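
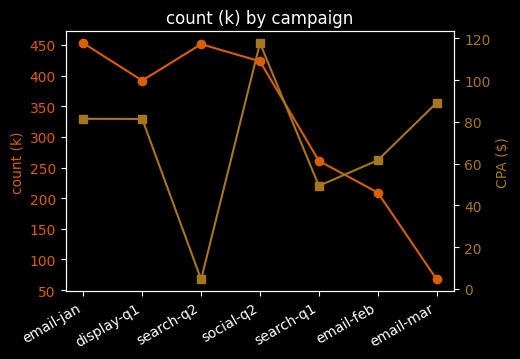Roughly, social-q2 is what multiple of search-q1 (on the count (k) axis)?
social-q2 ≈ 400, search-q1 ≈ 250; 400/250 ≈ 1.6.

≈ 1.6×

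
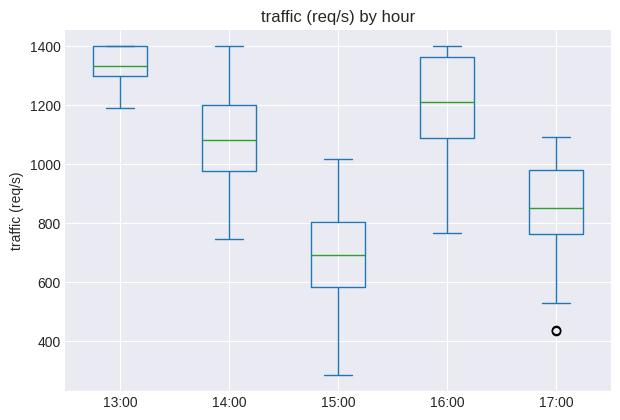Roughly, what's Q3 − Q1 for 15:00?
≈ 200

Q3 ≈ 800, Q1 ≈ 600; IQR ≈ 200.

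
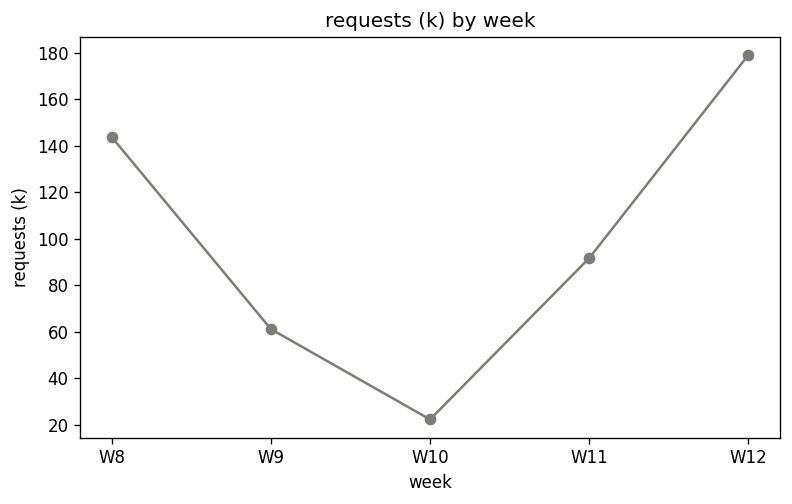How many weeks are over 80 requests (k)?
Above 80: W8, W11, W12.

3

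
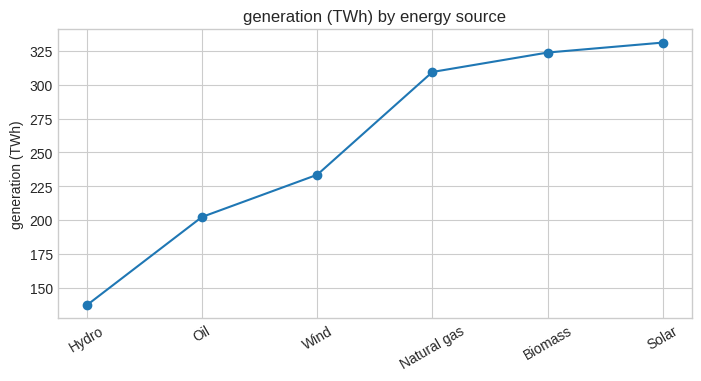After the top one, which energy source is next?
Biomass

Top 3: Solar ≈ 340, Biomass ≈ 320, Natural gas ≈ 300.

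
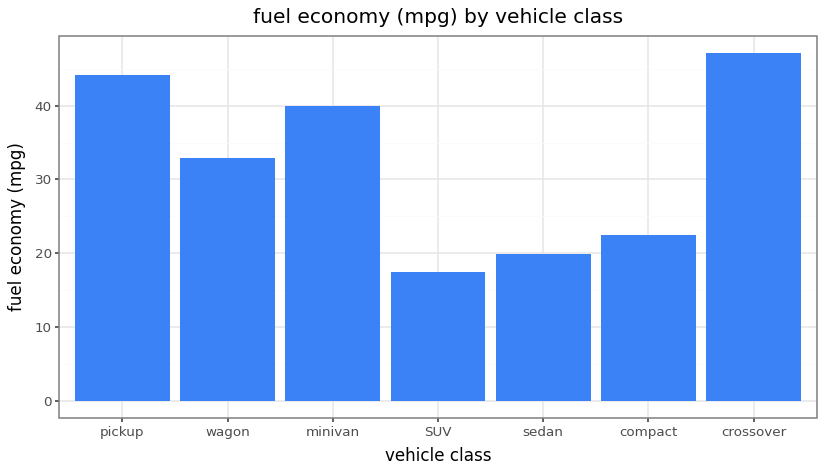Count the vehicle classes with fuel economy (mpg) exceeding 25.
4

Above 25: pickup, wagon, minivan, crossover.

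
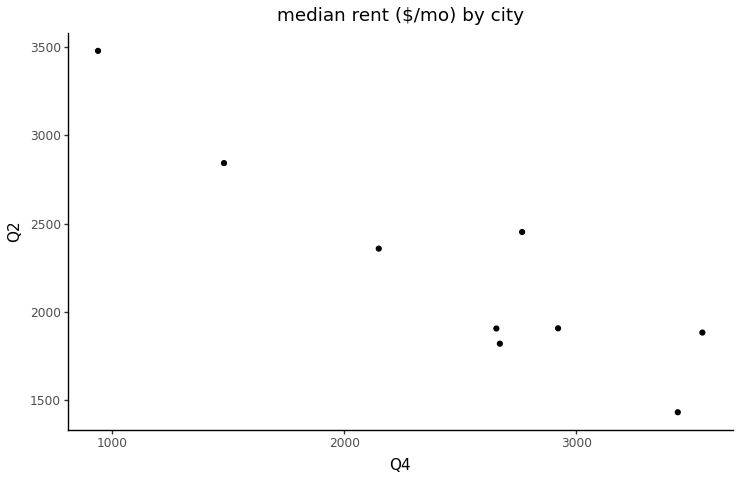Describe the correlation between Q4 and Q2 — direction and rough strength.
negative, strong

Points are negatively correlated; strong (|r| ≈ 0.9).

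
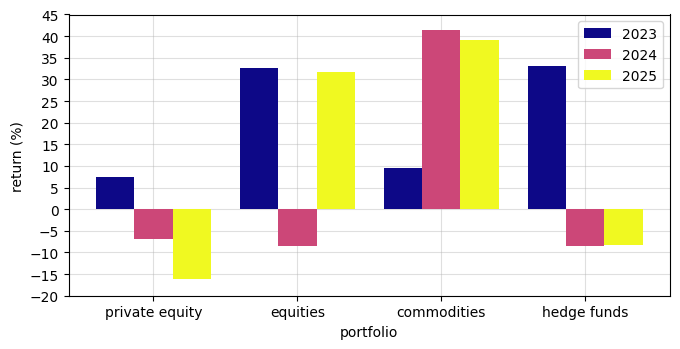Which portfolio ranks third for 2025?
Top 4 for 2025: commodities ≈ 40, equities ≈ 30, hedge funds ≈ -10, private equity ≈ -15.

hedge funds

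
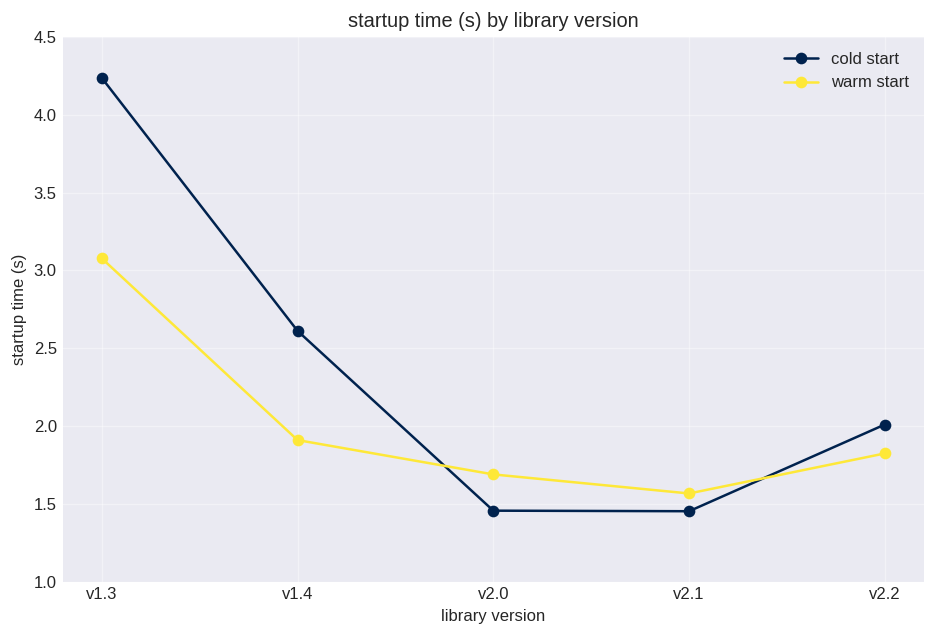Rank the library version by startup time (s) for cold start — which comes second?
Top 3 for cold start: v1.3 ≈ 4.0, v1.4 ≈ 2.5, v2.2 ≈ 2.0.

v1.4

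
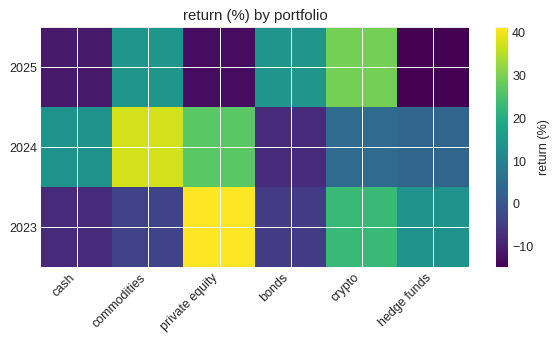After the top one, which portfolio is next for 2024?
private equity

Top 3 for 2024: commodities ≈ 35, private equity ≈ 25, cash ≈ 15.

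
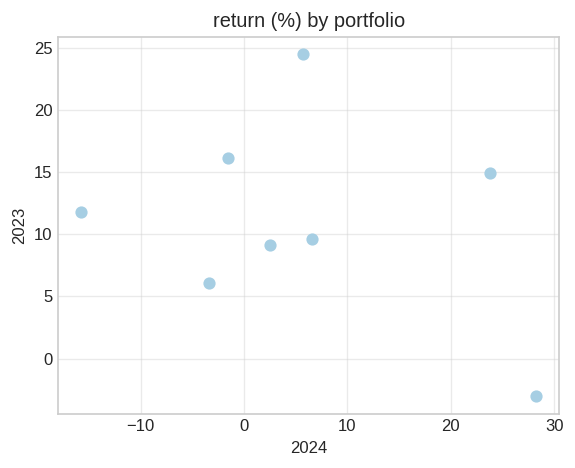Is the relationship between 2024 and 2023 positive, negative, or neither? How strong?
Points are negatively correlated; weak (|r| ≈ 0.3).

negative, weak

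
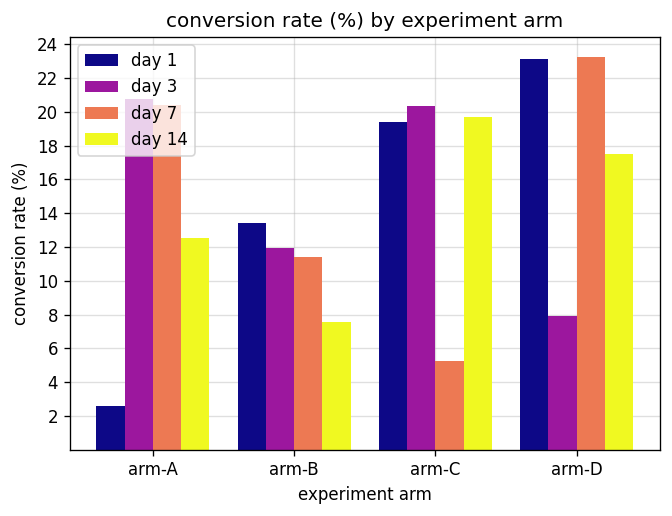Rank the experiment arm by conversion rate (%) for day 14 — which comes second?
arm-D

Top 3 for day 14: arm-C ≈ 20, arm-D ≈ 18, arm-A ≈ 12.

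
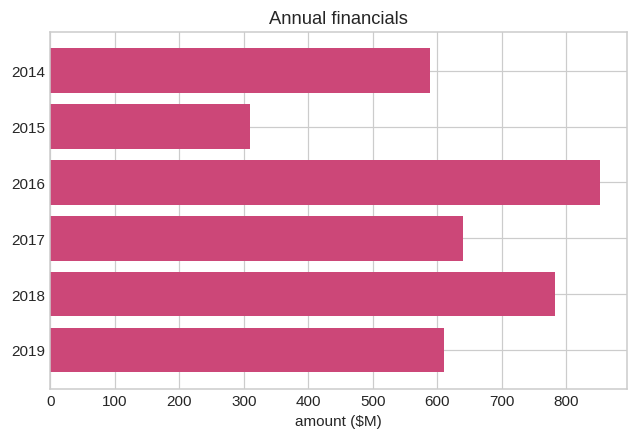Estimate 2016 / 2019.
2016 ≈ 900, 2019 ≈ 600; 900/600 ≈ 1.5.

≈ 1.5×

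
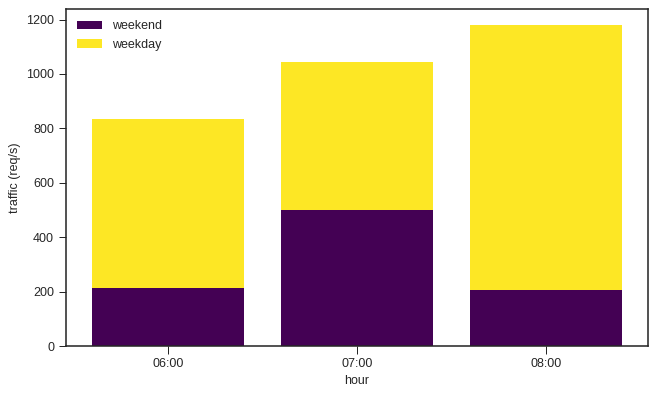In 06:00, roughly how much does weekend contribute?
weekend top ≈ 200, bottom ≈ 0; segment ≈ 200.

≈ 200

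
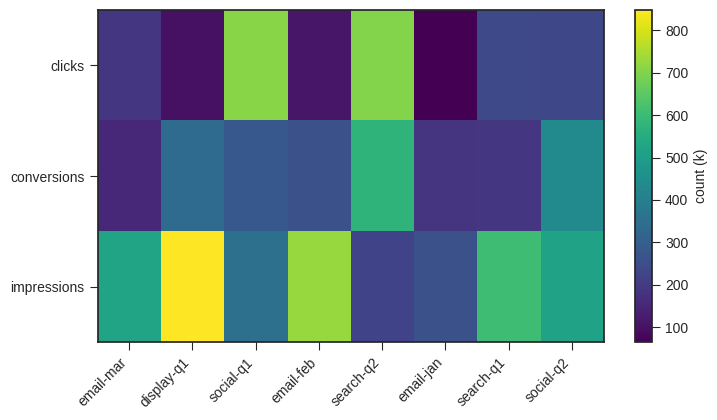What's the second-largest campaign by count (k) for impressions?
email-feb

Top 3 for impressions: display-q1 ≈ 800, email-feb ≈ 700, search-q1 ≈ 600.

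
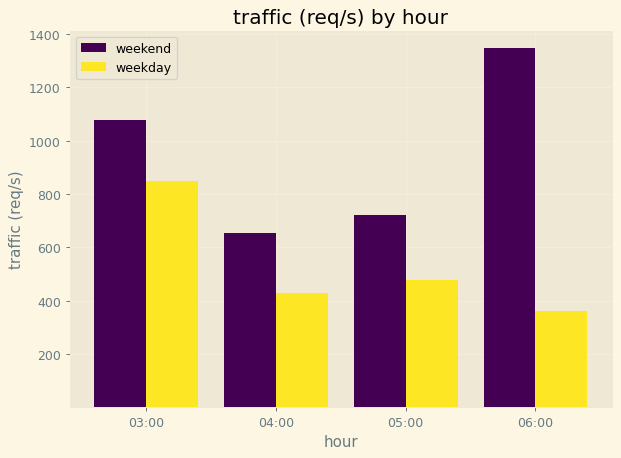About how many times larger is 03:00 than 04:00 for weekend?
03:00 ≈ 1000, 04:00 ≈ 600; 1000/600 ≈ 1.67.

≈ 1.67×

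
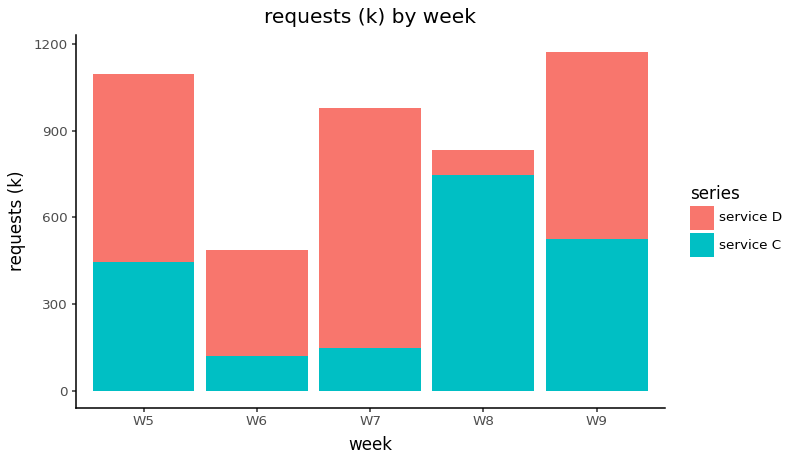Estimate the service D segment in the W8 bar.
≈ 100

service D top ≈ 800, bottom ≈ 700; segment ≈ 100.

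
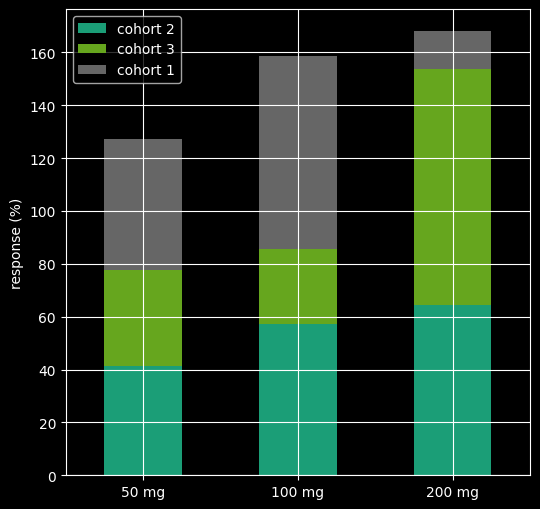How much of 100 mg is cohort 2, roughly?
cohort 2 top ≈ 60, bottom ≈ 0; segment ≈ 60.

≈ 60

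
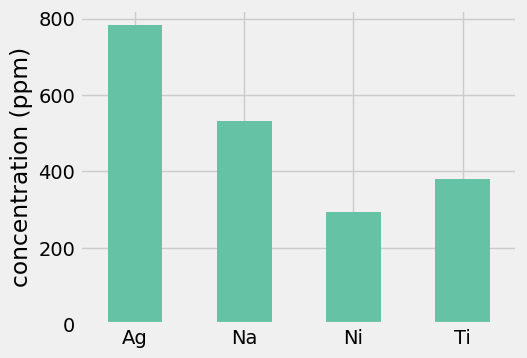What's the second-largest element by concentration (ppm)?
Na

Top 3: Ag ≈ 800, Na ≈ 500, Ti ≈ 400.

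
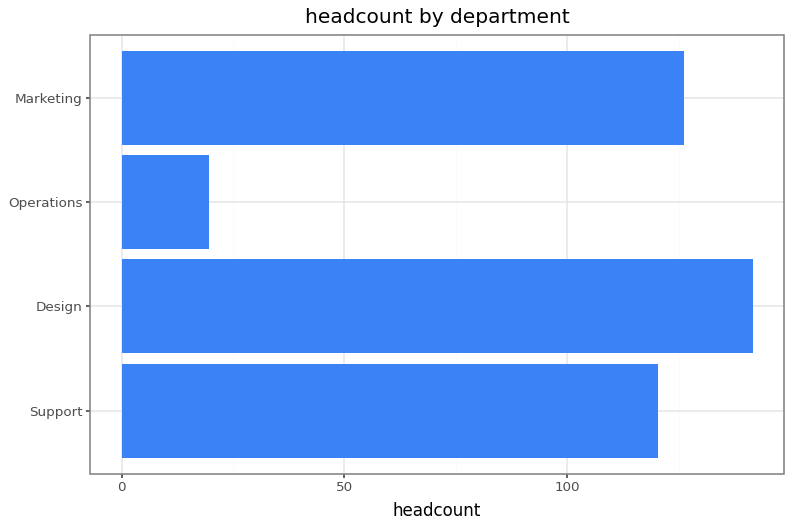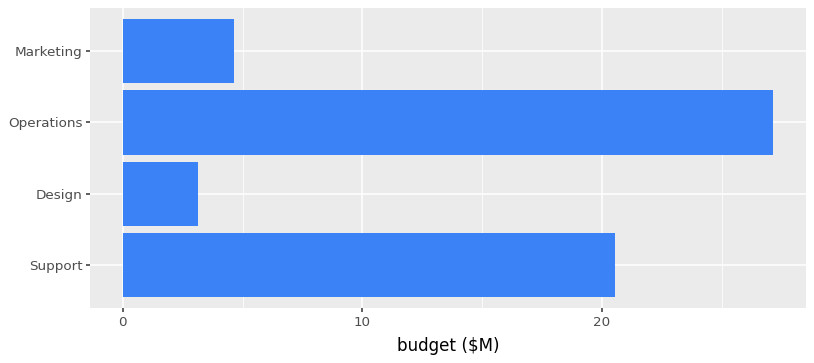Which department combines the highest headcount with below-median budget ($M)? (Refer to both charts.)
Design

Chart 2 median budget ($M) ≈ 15; below-median departments: Design, Marketing. Among those, Design has the highest headcount (≈ 140).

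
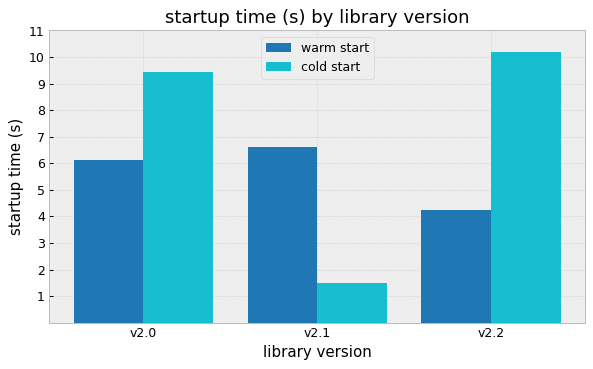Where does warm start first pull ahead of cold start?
v2.1

v2.0: warm start ≈ 6 vs cold start ≈ 9 (not yet); v2.1: warm start ≈ 7 vs cold start ≈ 2 (first crossover).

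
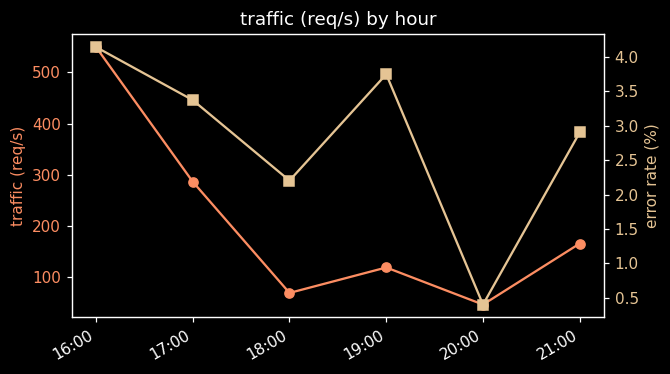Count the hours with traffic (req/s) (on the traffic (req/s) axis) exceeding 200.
2

Above 200: 16:00, 17:00.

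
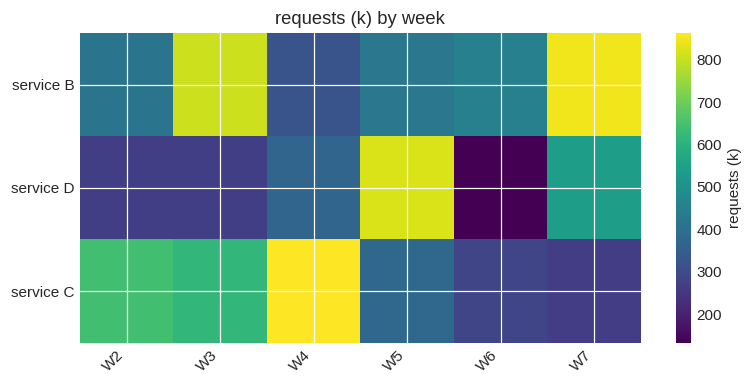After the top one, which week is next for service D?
Top 3 for service D: W5 ≈ 800, W7 ≈ 500, W4 ≈ 400.

W7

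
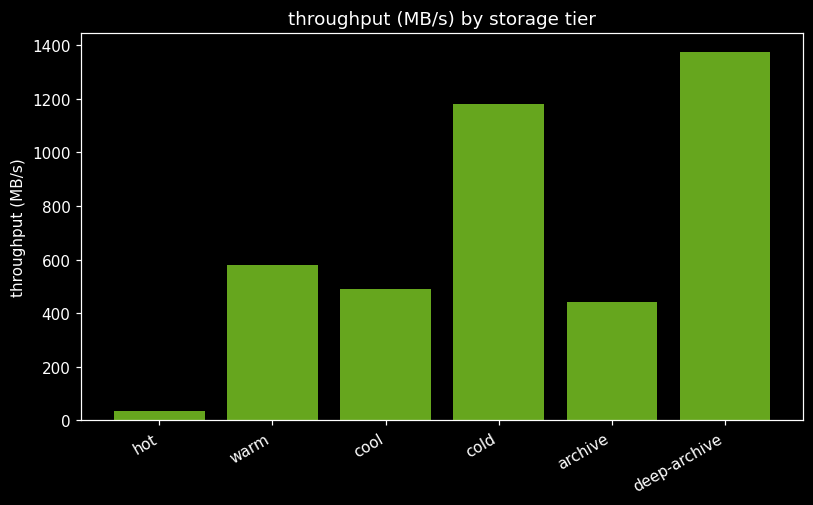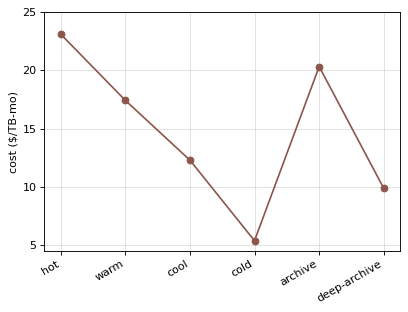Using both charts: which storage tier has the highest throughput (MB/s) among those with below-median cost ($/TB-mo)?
Chart 2 median cost ($/TB-mo) ≈ 15; below-median storage tiers: cool, cold, deep-archive. Among those, deep-archive has the highest throughput (MB/s) (≈ 1400).

deep-archive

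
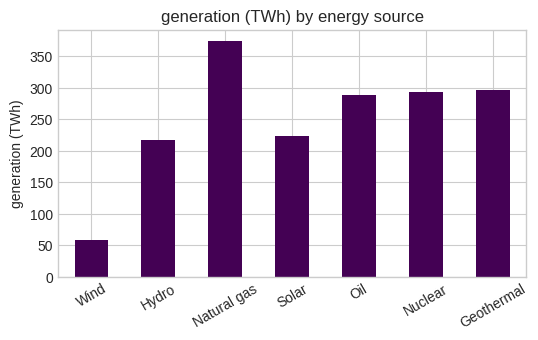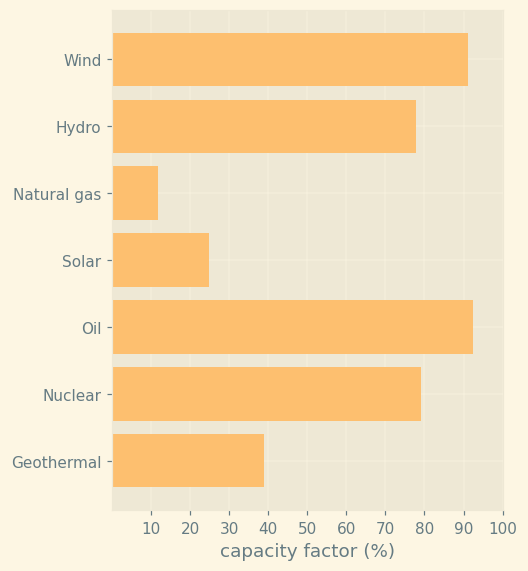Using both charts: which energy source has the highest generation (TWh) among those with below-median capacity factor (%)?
Chart 2 median capacity factor (%) ≈ 80; below-median energy sources: Natural gas, Solar, Geothermal. Among those, Natural gas has the highest generation (TWh) (≈ 350).

Natural gas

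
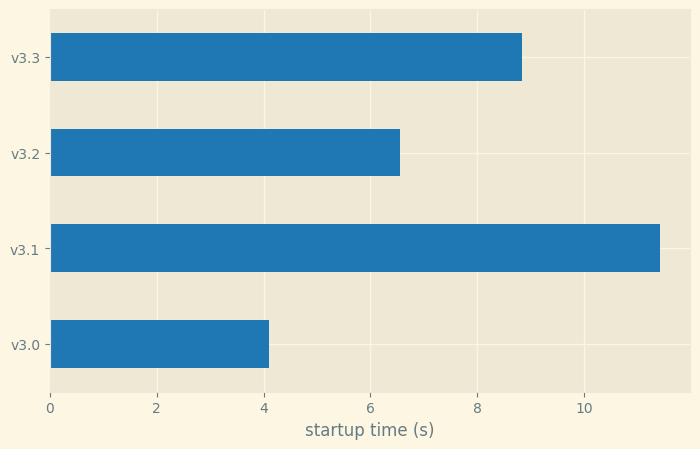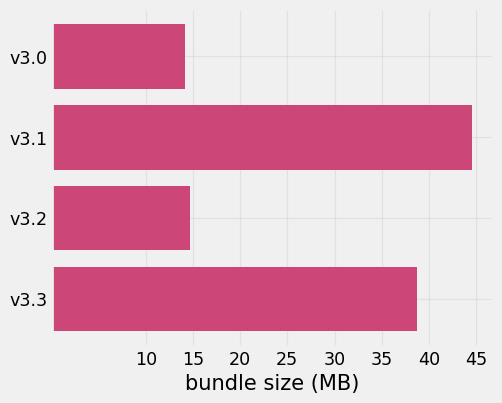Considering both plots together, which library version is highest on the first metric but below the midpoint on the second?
Chart 2 median bundle size (MB) ≈ 25; below-median library versions: v3.0, v3.2. Among those, v3.2 has the highest startup time (s) (≈ 6).

v3.2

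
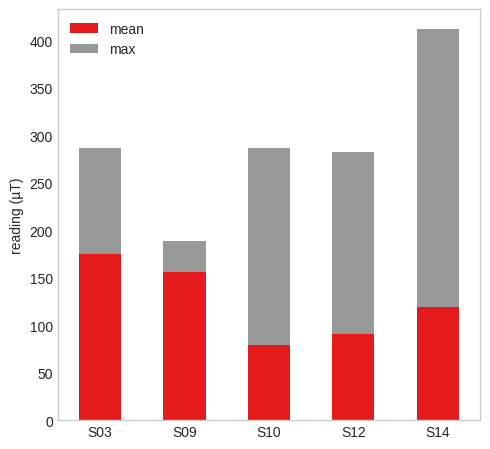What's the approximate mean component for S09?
mean top ≈ 150, bottom ≈ 0; segment ≈ 150.

≈ 150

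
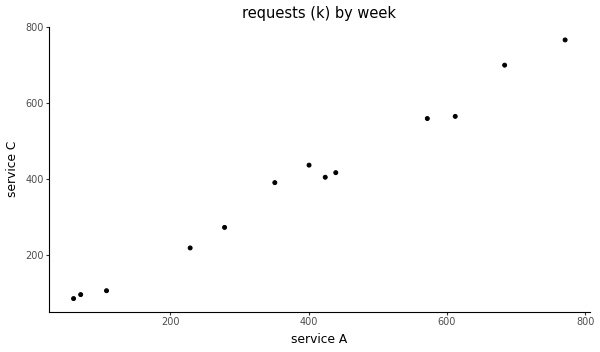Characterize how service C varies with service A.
Points are positively correlated; strong (|r| ≈ 1.0).

positive, strong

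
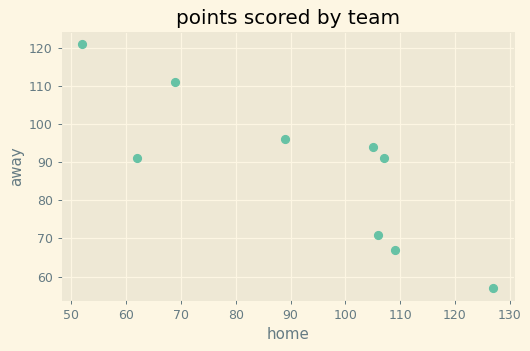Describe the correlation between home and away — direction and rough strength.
Points are negatively correlated; strong (|r| ≈ 0.8).

negative, strong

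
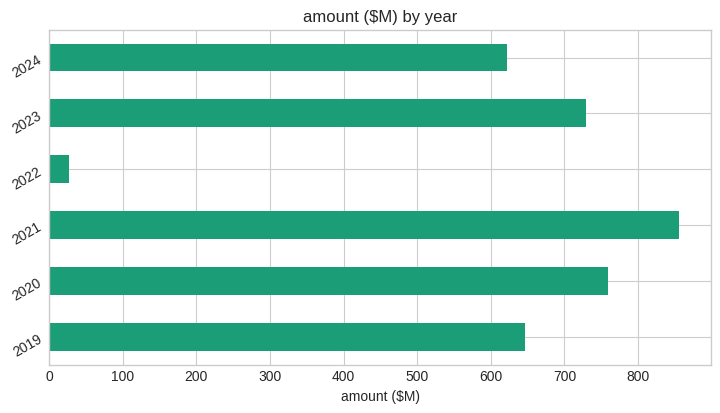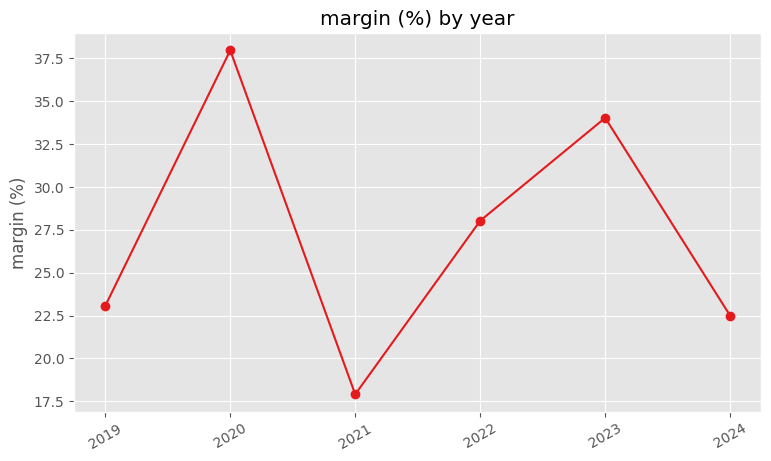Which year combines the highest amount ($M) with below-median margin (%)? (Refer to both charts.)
2021

Chart 2 median margin (%) ≈ 25; below-median years: 2019, 2021, 2024. Among those, 2021 has the highest amount ($M) (≈ 900).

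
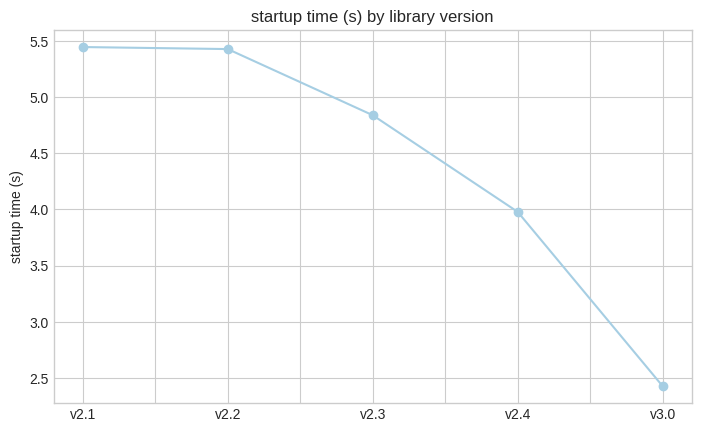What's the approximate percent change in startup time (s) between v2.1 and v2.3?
≈ -9.1%

v2.1 ≈ 5.5, v2.3 ≈ 5.0; (5.0 − 5.5) / 5.5 ≈ -9.1%.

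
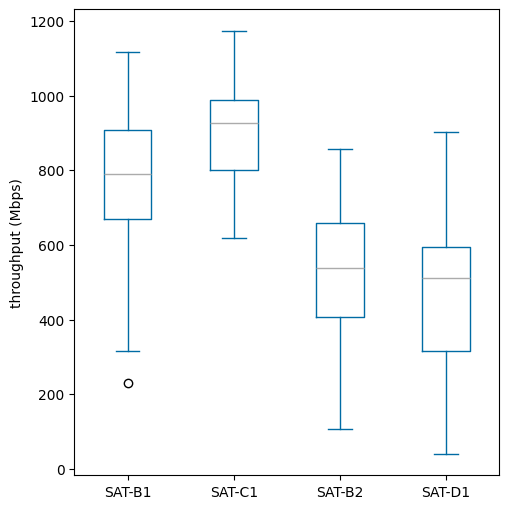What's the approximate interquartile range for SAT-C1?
≈ 200

Q3 ≈ 1000, Q1 ≈ 800; IQR ≈ 200.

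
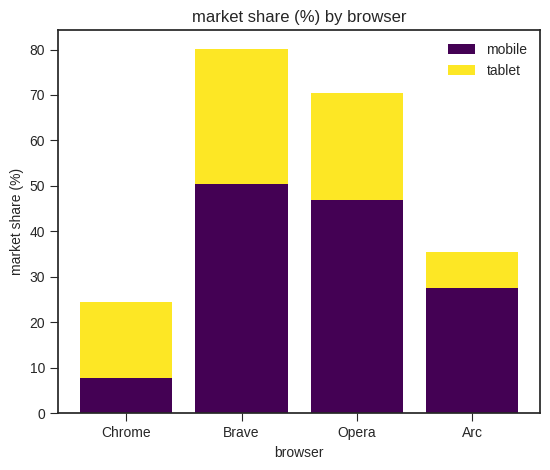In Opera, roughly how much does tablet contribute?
≈ 20

tablet top ≈ 70, bottom ≈ 50; segment ≈ 20.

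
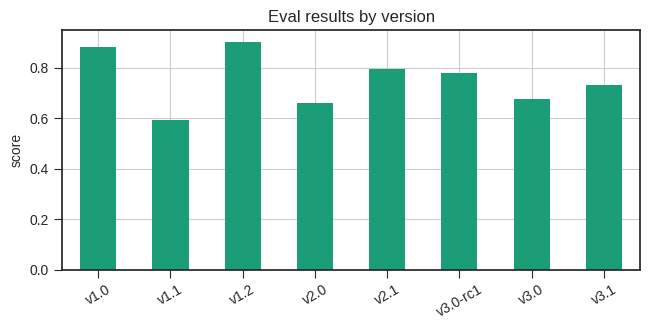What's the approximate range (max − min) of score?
≈ 0.3

Max v1.2 ≈ 0.9, min v1.1 ≈ 0.6; range ≈ 0.3.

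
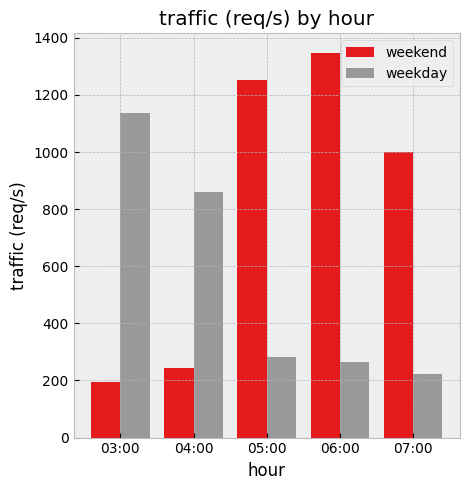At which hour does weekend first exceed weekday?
04:00: weekend ≈ 200 vs weekday ≈ 800 (not yet); 05:00: weekend ≈ 1200 vs weekday ≈ 200 (first crossover).

05:00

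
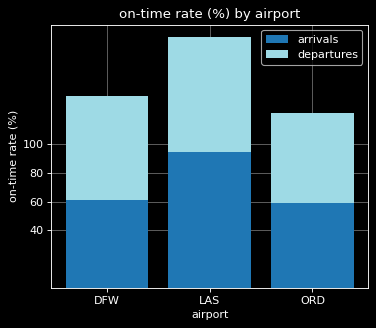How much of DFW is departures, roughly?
≈ 80

departures top ≈ 140, bottom ≈ 60; segment ≈ 80.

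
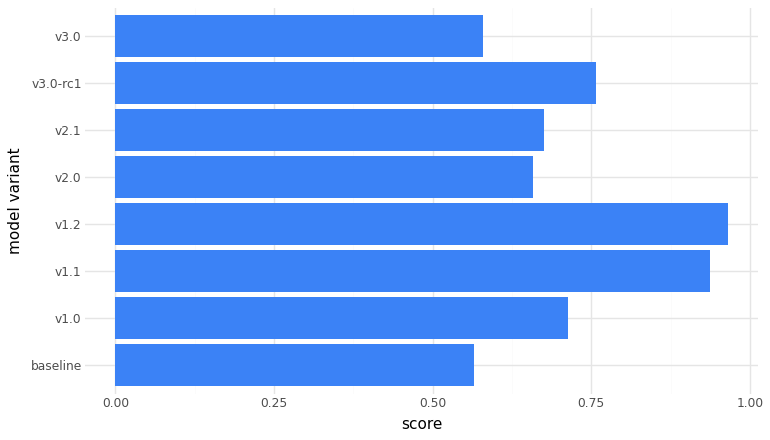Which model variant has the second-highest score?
v1.1

Top 3: v1.2 ≈ 1.0, v1.1 ≈ 0.9, v3.0-rc1 ≈ 0.8.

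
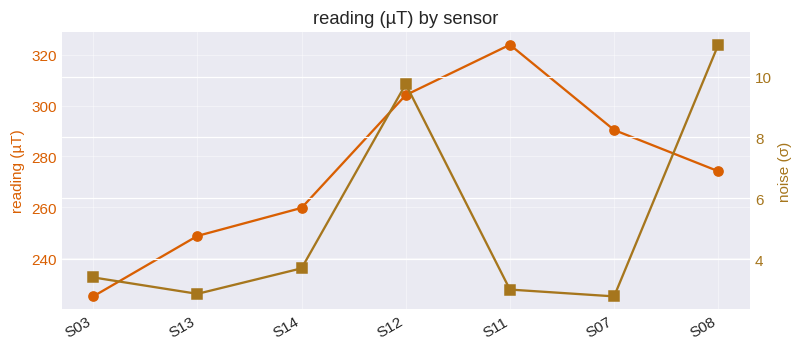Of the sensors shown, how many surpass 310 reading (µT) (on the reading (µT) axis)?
Above 310: S11.

1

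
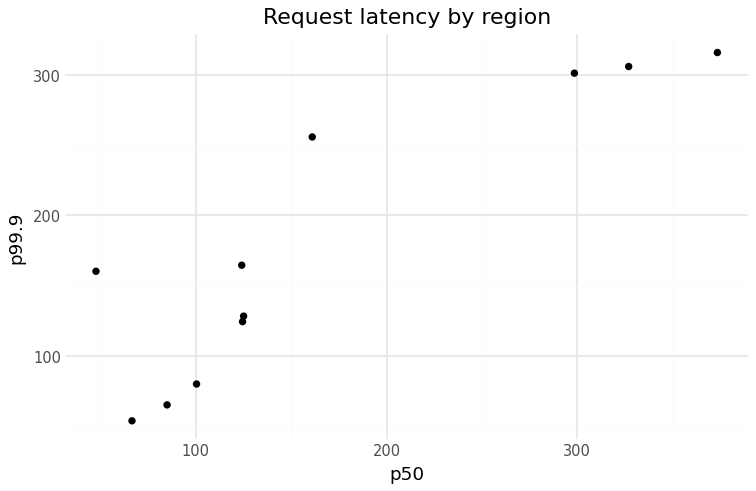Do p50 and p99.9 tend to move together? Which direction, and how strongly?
positive, strong

Points are positively correlated; strong (|r| ≈ 0.9).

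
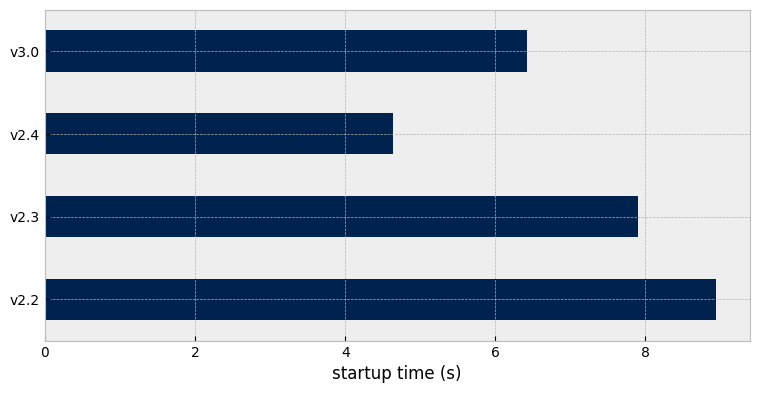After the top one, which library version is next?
Top 3: v2.2 ≈ 9, v2.3 ≈ 8, v3.0 ≈ 6.

v2.3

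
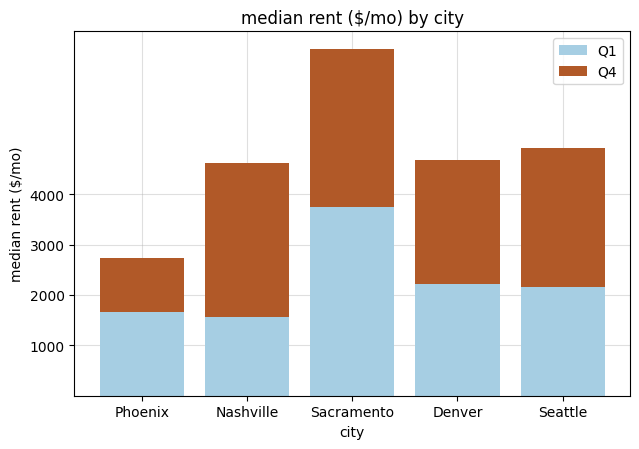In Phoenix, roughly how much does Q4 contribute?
Q4 top ≈ 3000, bottom ≈ 2000; segment ≈ 1000.

≈ 1000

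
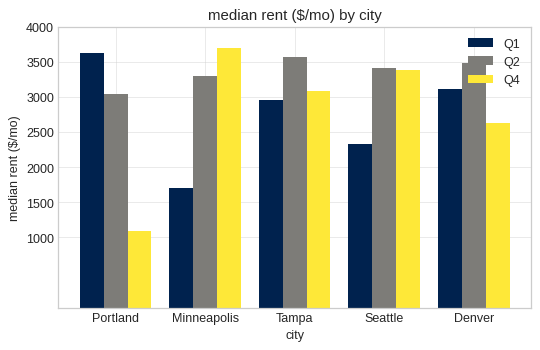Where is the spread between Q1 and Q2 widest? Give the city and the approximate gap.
Minneapolis: Q1 ≈ 1500, Q2 ≈ 3500 → gap ≈ 2000. Next-largest (Seattle) is only ≈ 1000.

Minneapolis, ≈ 2000 $/mo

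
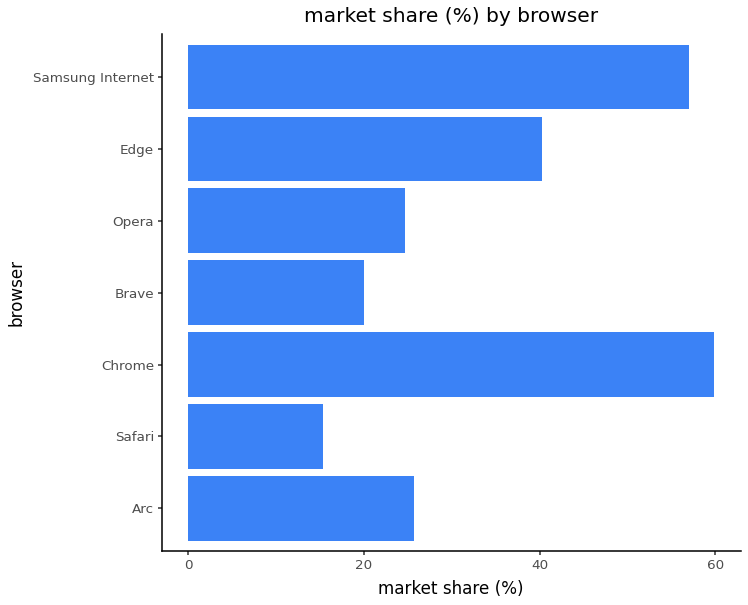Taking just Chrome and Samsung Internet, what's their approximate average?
(60 + 55) / 2 ≈ 58.

≈ 58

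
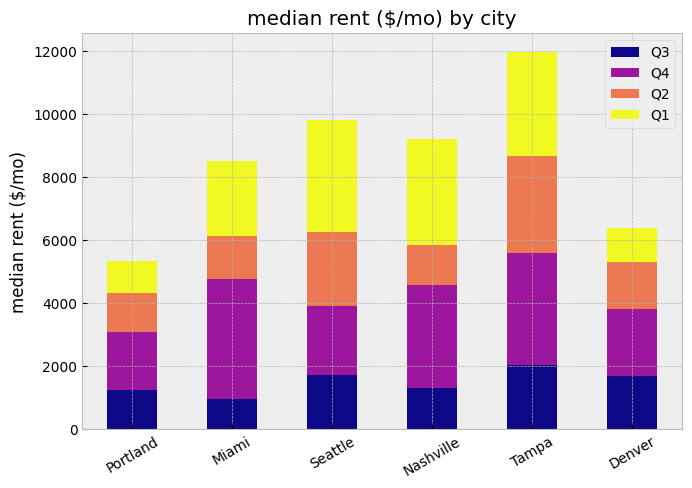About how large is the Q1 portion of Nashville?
≈ 3000

Q1 top ≈ 9000, bottom ≈ 6000; segment ≈ 3000.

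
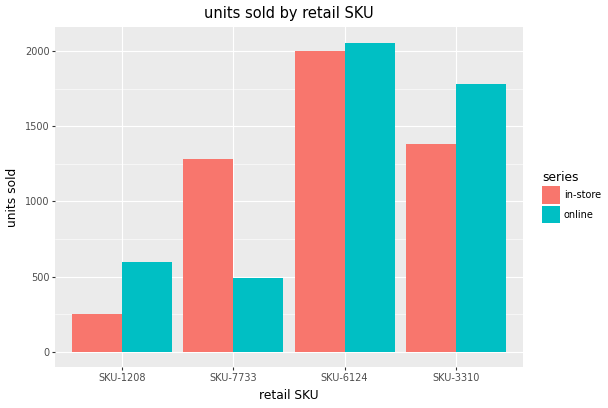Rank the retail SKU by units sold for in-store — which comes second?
SKU-3310

Top 3 for in-store: SKU-6124 ≈ 2000, SKU-3310 ≈ 1400, SKU-7733 ≈ 1200.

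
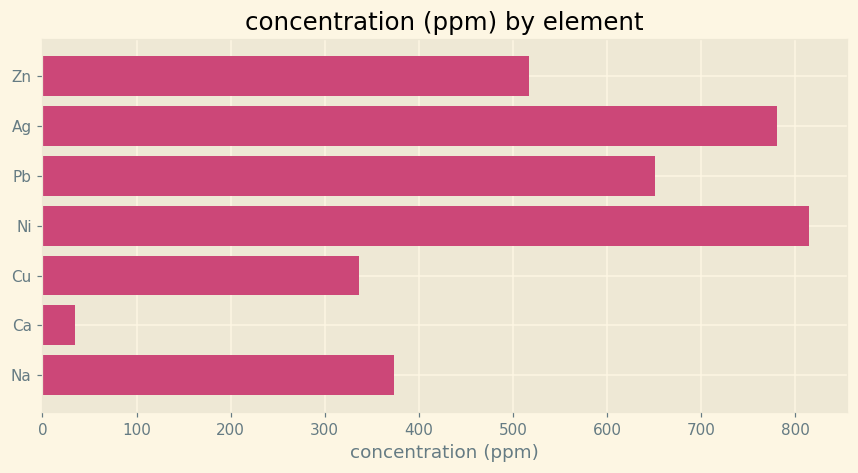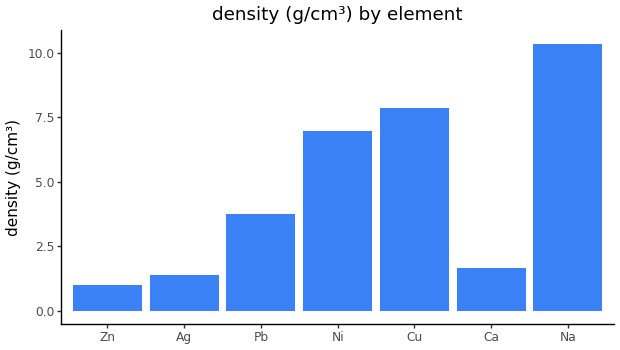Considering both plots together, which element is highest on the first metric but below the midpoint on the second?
Ag

Chart 2 median density (g/cm³) ≈ 4; below-median elements: Zn, Ag, Ca. Among those, Ag has the highest concentration (ppm) (≈ 800).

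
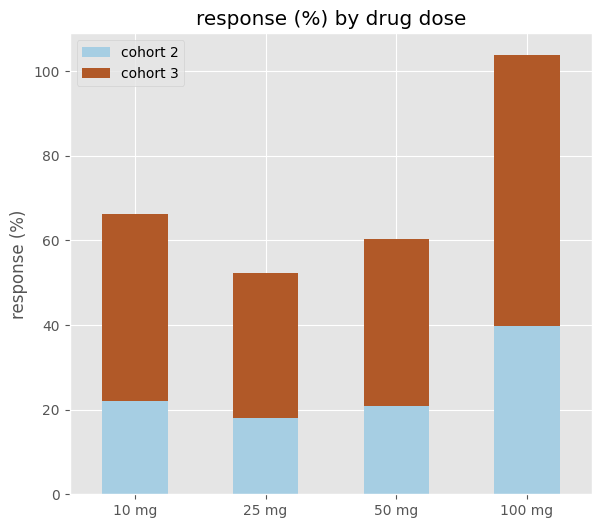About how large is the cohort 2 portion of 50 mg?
≈ 20

cohort 2 top ≈ 20, bottom ≈ 0; segment ≈ 20.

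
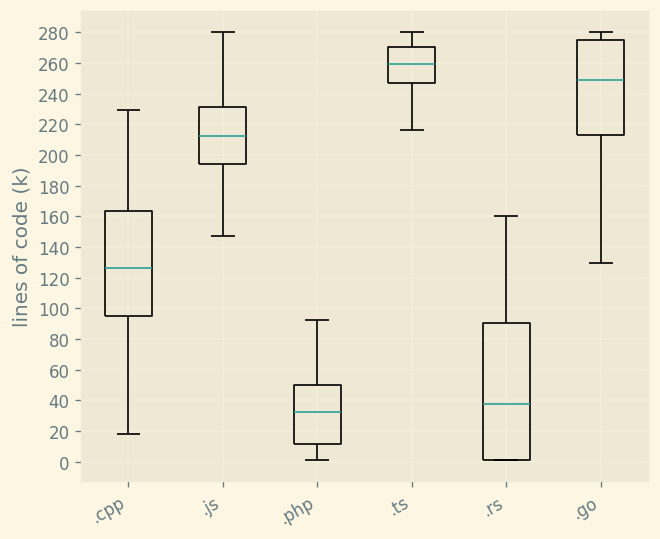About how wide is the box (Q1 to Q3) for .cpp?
Q3 ≈ 160, Q1 ≈ 100; IQR ≈ 60.

≈ 60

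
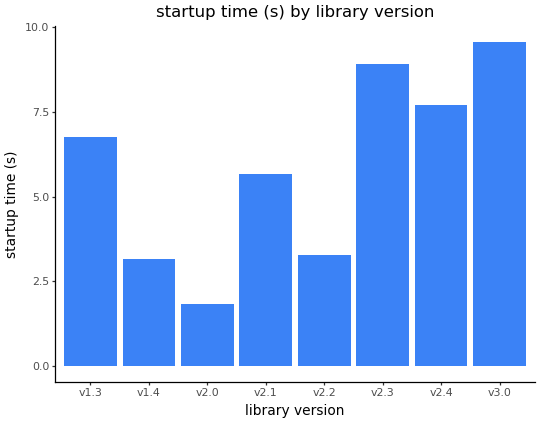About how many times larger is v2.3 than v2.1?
v2.3 ≈ 9, v2.1 ≈ 6; 9/6 ≈ 1.5.

≈ 1.5×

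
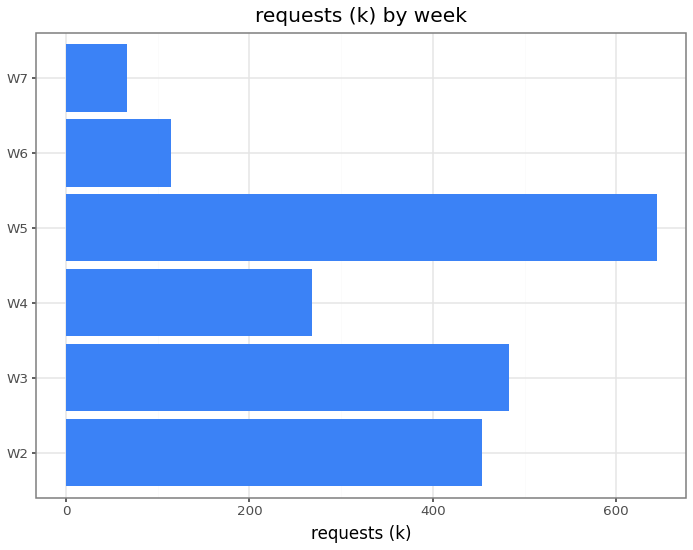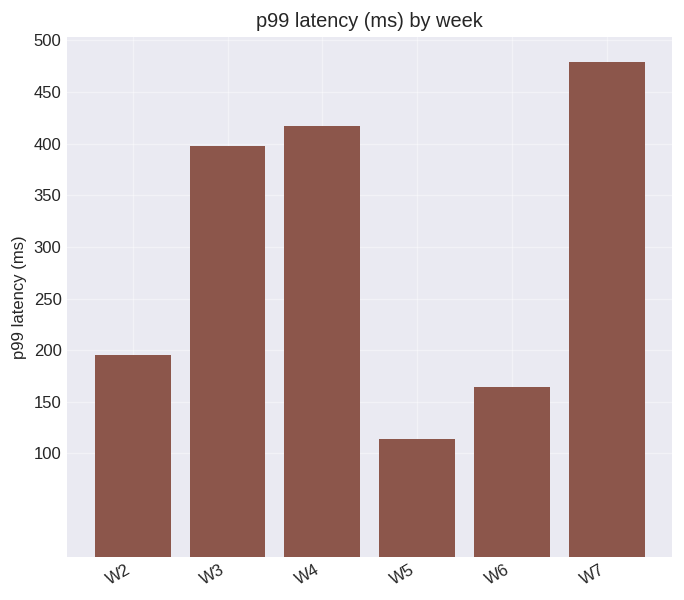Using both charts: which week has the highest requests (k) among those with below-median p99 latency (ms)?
Chart 2 median p99 latency (ms) ≈ 300; below-median weeks: W2, W5, W6. Among those, W5 has the highest requests (k) (≈ 600).

W5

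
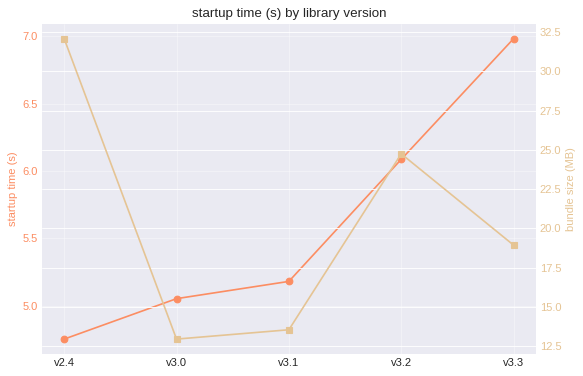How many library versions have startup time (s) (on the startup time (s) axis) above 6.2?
Above 6.2: v3.3.

1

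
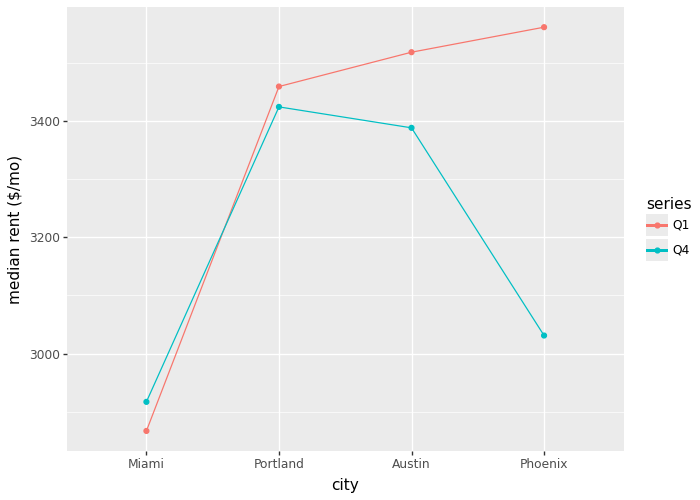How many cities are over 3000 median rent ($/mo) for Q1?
Above 3000: Portland, Austin, Phoenix.

3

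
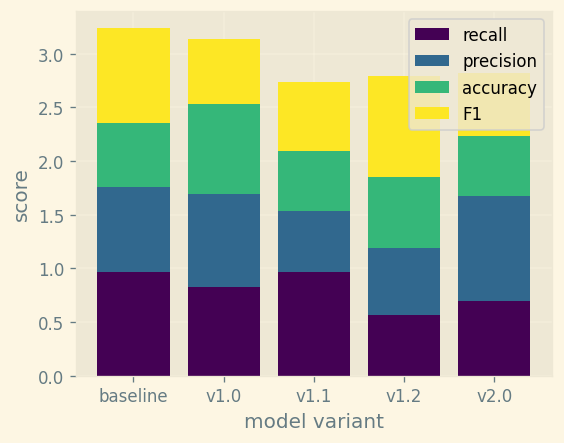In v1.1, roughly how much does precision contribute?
precision top ≈ 1.5, bottom ≈ 1.0; segment ≈ 0.5.

≈ 0.5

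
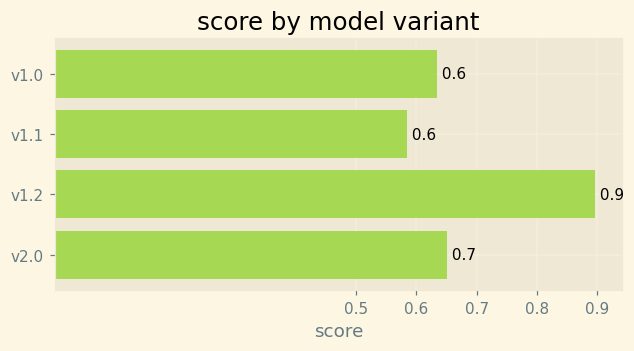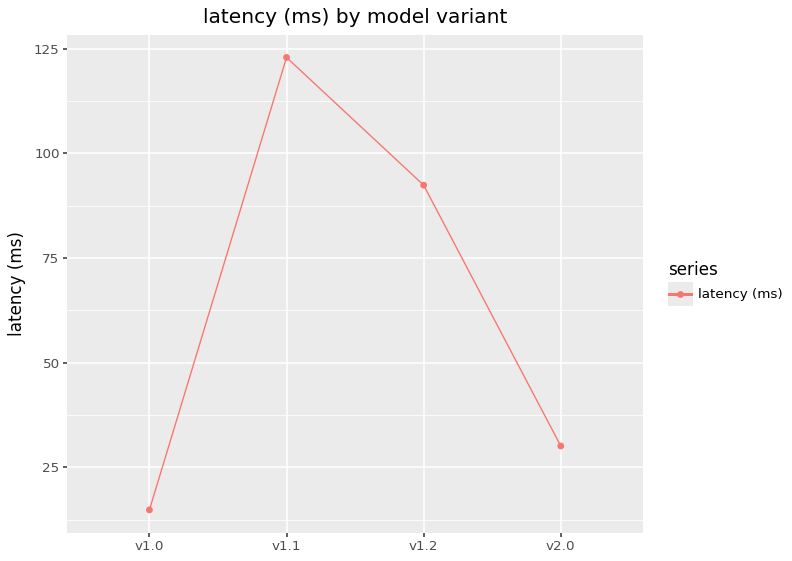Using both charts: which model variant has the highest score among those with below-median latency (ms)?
Chart 2 median latency (ms) ≈ 60; below-median model variants: v1.0, v2.0. Among those, v2.0 has the highest score (≈ 0.7).

v2.0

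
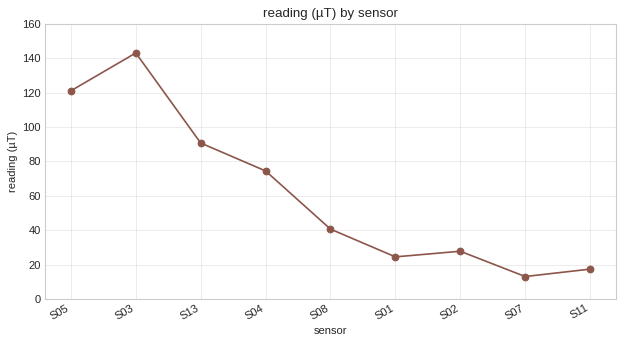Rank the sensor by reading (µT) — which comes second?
S05

Top 3: S03 ≈ 140, S05 ≈ 120, S13 ≈ 100.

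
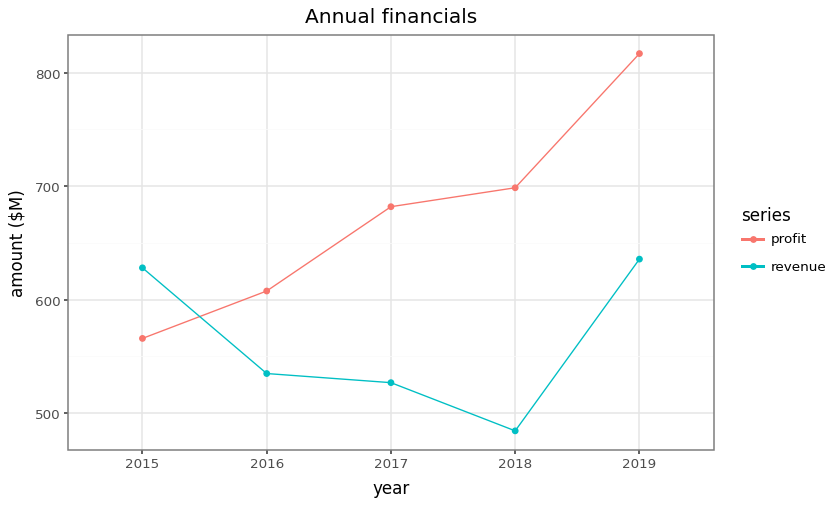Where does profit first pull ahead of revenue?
2016

2015: profit ≈ 550 vs revenue ≈ 650 (not yet); 2016: profit ≈ 600 vs revenue ≈ 550 (first crossover).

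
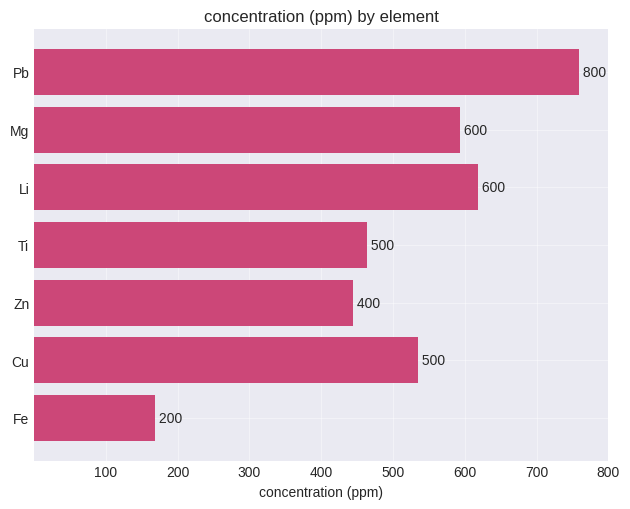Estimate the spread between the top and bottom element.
≈ 600

Max Pb ≈ 800, min Fe ≈ 200; range ≈ 600.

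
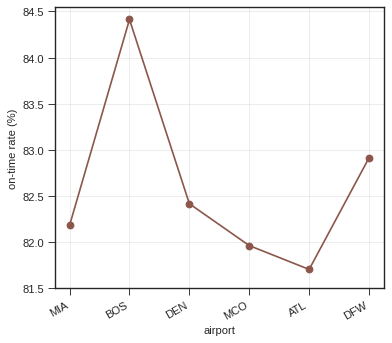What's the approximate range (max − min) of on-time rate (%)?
≈ 3.0

Max BOS ≈ 84.5, min ATL ≈ 81.5; range ≈ 3.0.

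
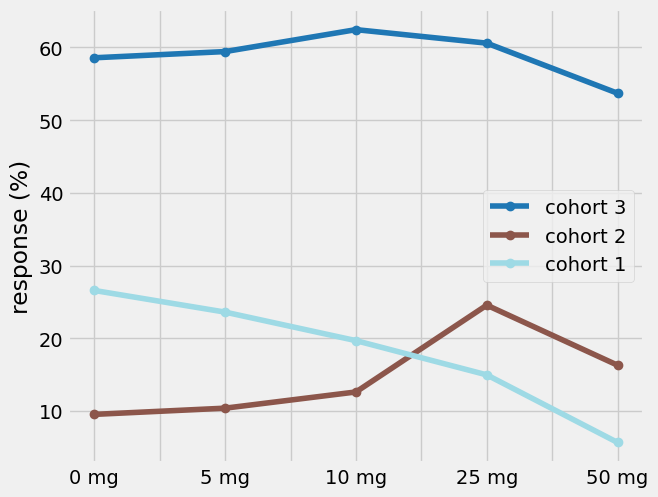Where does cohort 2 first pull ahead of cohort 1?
10 mg: cohort 2 ≈ 15 vs cohort 1 ≈ 20 (not yet); 25 mg: cohort 2 ≈ 25 vs cohort 1 ≈ 15 (first crossover).

25 mg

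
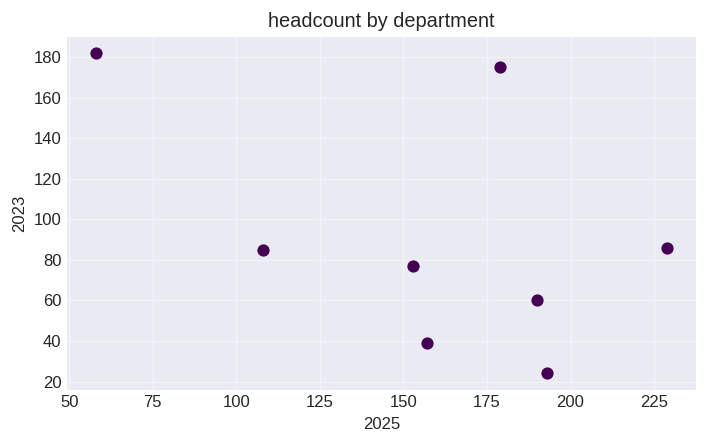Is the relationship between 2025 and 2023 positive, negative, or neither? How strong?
negative, moderate

Points are negatively correlated; moderate (|r| ≈ 0.5).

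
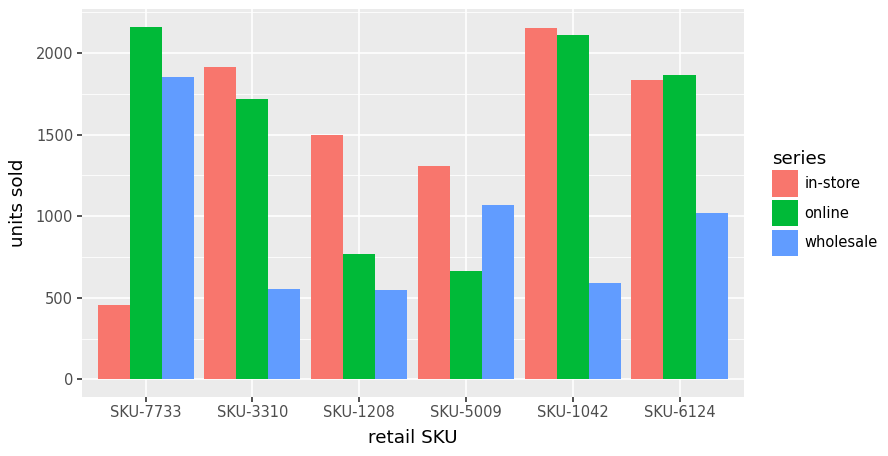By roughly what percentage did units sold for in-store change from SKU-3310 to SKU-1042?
≈ +10%

SKU-3310 ≈ 2000, SKU-1042 ≈ 2200; (2200 − 2000) / 2000 ≈ +10%.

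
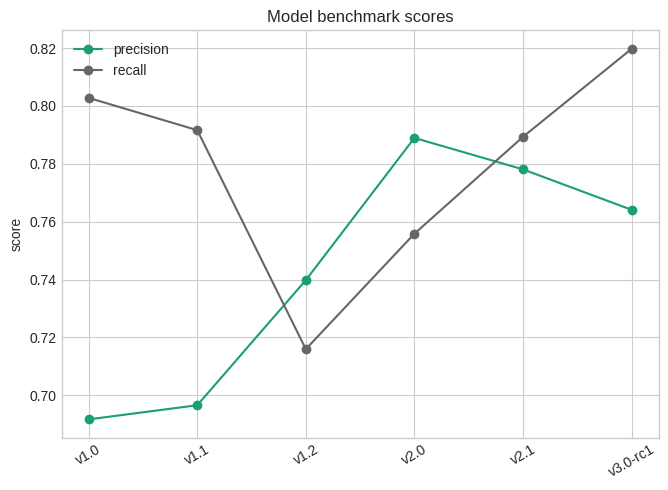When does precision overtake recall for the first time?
v1.2

v1.1: precision ≈ 0.70 vs recall ≈ 0.80 (not yet); v1.2: precision ≈ 0.74 vs recall ≈ 0.72 (first crossover).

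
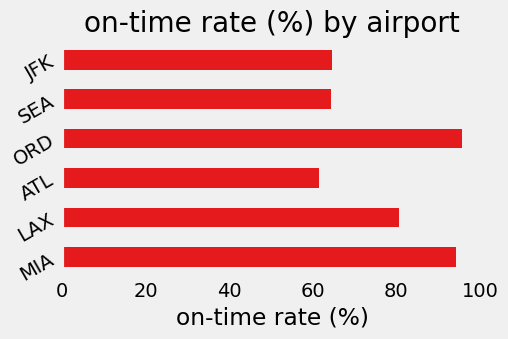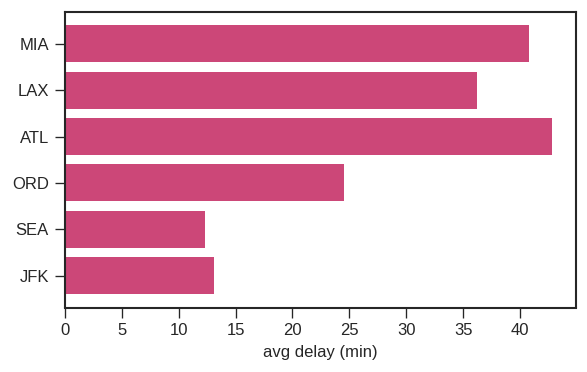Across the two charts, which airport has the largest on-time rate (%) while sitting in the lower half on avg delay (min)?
Chart 2 median avg delay (min) ≈ 30; below-median airports: ORD, SEA, JFK. Among those, ORD has the highest on-time rate (%) (≈ 100).

ORD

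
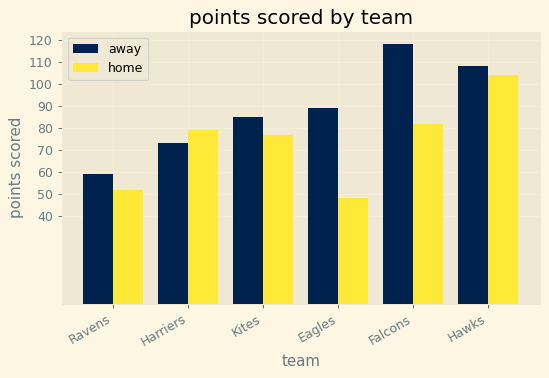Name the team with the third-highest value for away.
Eagles

Top 4 for away: Falcons ≈ 120, Hawks ≈ 110, Eagles ≈ 90, Kites ≈ 80.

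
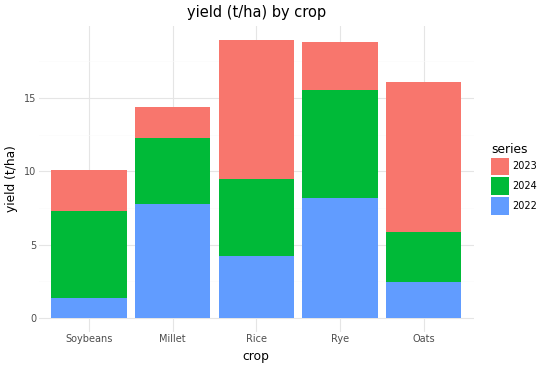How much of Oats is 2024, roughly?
≈ 4

2024 top ≈ 6, bottom ≈ 2; segment ≈ 4.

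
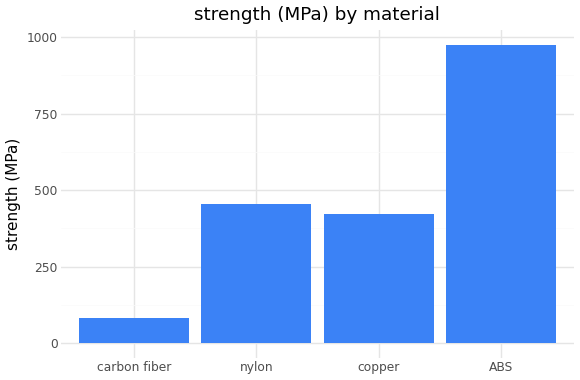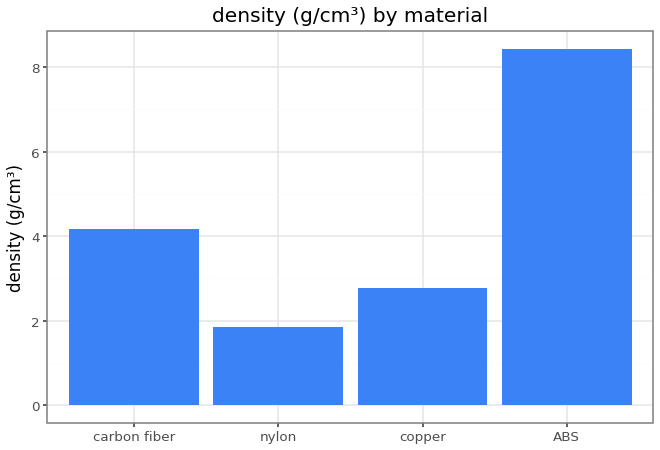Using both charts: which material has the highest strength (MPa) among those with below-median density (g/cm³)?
Chart 2 median density (g/cm³) ≈ 3; below-median materials: nylon, copper. Among those, nylon has the highest strength (MPa) (≈ 500).

nylon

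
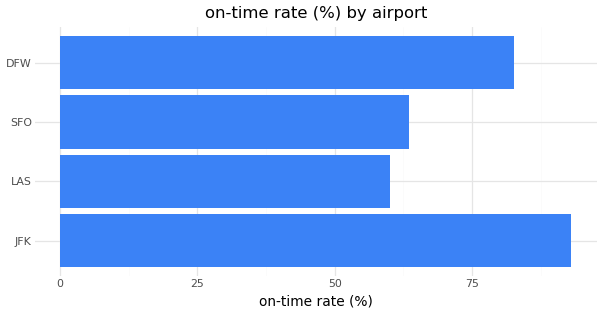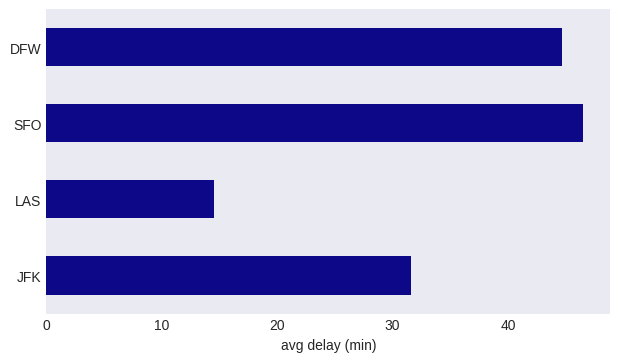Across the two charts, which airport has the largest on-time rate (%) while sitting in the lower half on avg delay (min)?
JFK

Chart 2 median avg delay (min) ≈ 40; below-median airports: JFK, LAS. Among those, JFK has the highest on-time rate (%) (≈ 90).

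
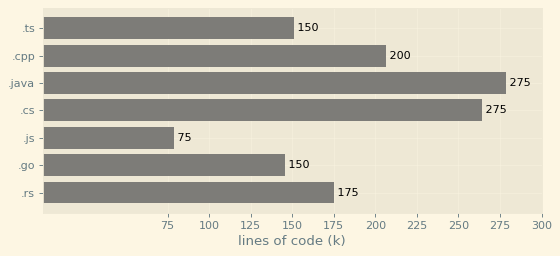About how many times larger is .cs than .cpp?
.cs ≈ 275, .cpp ≈ 200; 275/200 ≈ 1.38.

≈ 1.38×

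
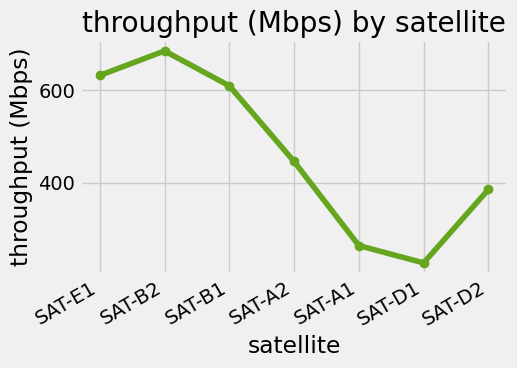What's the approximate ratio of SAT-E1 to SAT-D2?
SAT-E1 ≈ 650, SAT-D2 ≈ 400; 650/400 ≈ 1.62.

≈ 1.62×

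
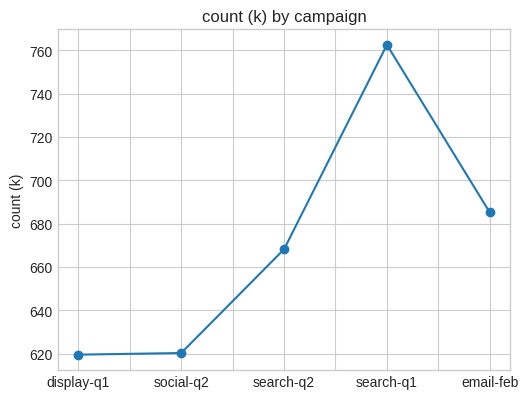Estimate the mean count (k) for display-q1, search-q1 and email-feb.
(620 + 760 + 680) / 3 ≈ 687.

≈ 687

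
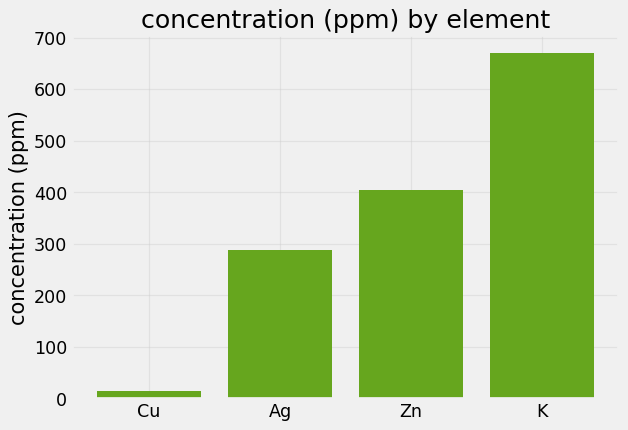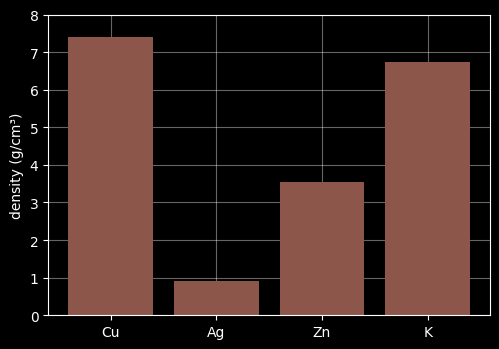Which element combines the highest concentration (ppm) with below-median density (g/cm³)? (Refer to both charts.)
Chart 2 median density (g/cm³) ≈ 5; below-median elements: Ag, Zn. Among those, Zn has the highest concentration (ppm) (≈ 400).

Zn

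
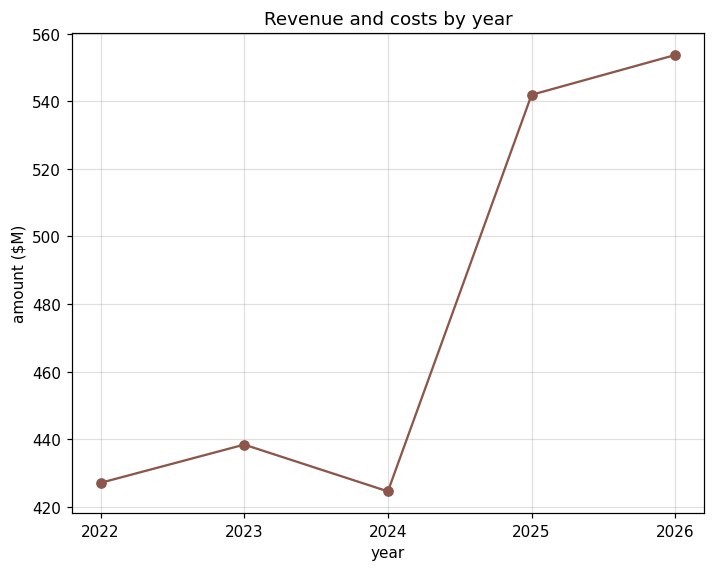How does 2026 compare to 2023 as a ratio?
2026 ≈ 560, 2023 ≈ 440; 560/440 ≈ 1.27.

≈ 1.27×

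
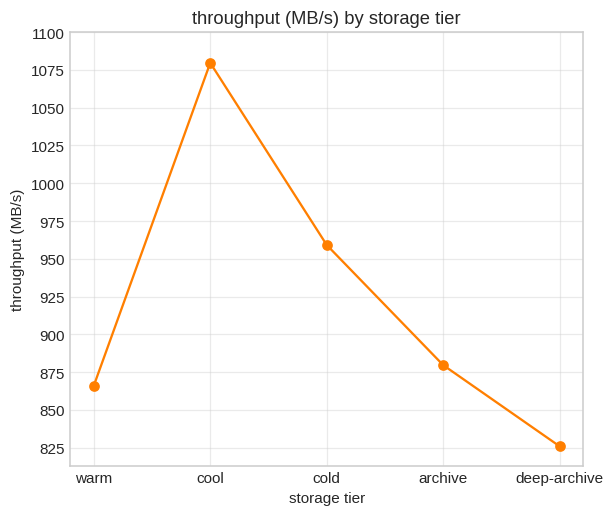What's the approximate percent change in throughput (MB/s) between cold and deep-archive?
≈ -13.2%

cold ≈ 950, deep-archive ≈ 825; (825 − 950) / 950 ≈ -13.2%.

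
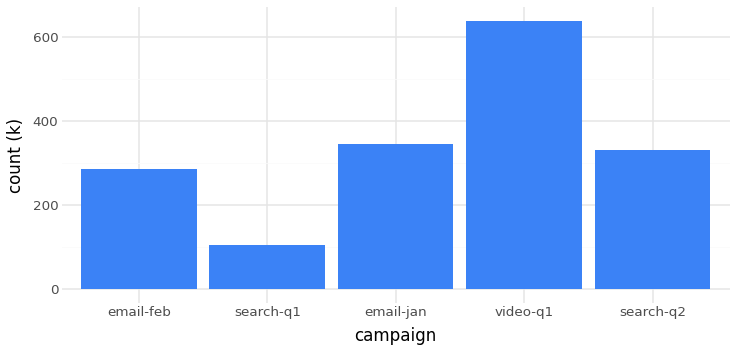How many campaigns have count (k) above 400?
Above 400: video-q1.

1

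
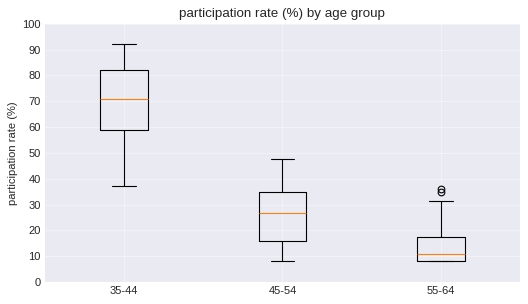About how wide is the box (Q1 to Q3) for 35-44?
≈ 20

Q3 ≈ 80, Q1 ≈ 60; IQR ≈ 20.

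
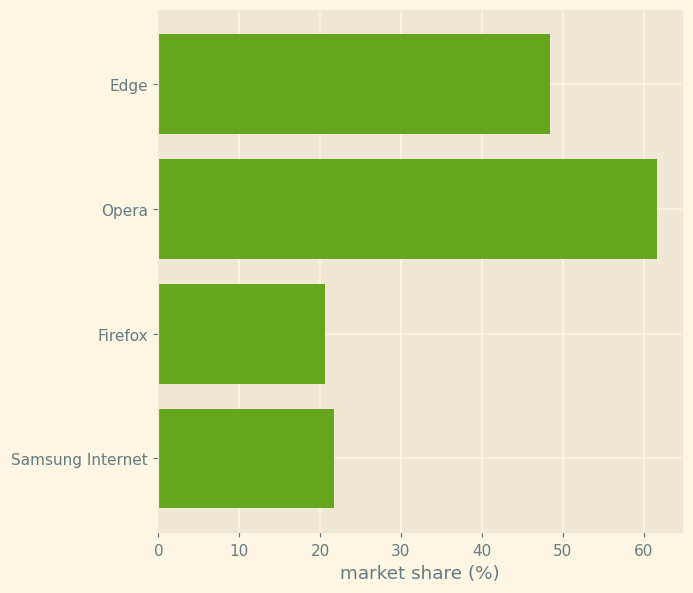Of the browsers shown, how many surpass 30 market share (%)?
2

Above 30: Edge, Opera.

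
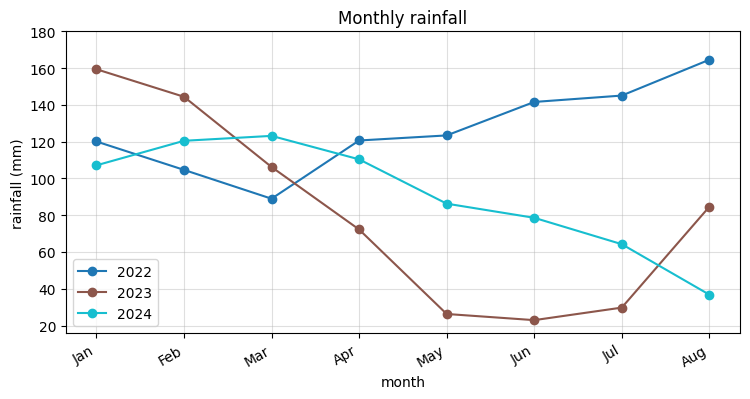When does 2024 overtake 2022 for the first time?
Jan: 2024 ≈ 100 vs 2022 ≈ 120 (not yet); Feb: 2024 ≈ 120 vs 2022 ≈ 100 (first crossover).

Feb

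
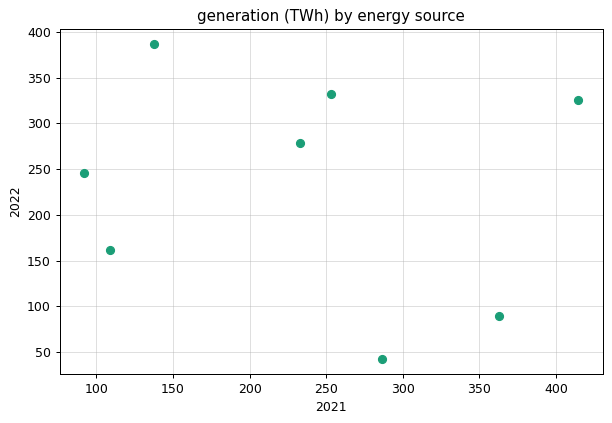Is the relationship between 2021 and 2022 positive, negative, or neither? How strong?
Points are roughly uncorrelated; weak (|r| ≈ 0.2).

no clear correlation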